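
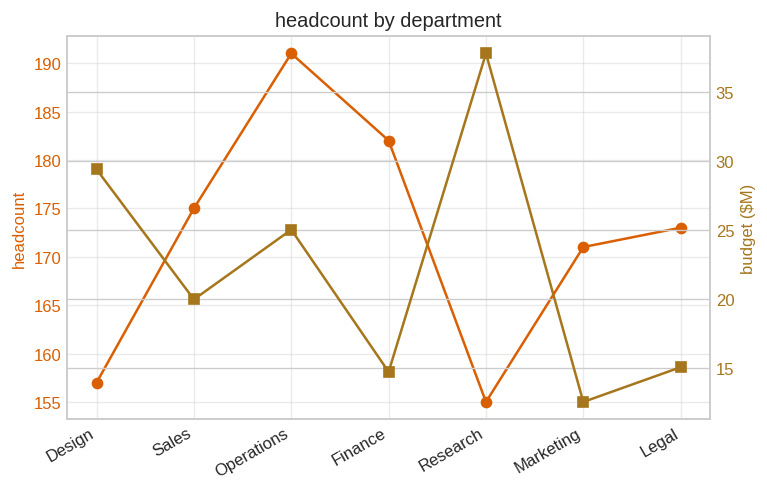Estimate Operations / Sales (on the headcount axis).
≈ 1.09×

Operations ≈ 190, Sales ≈ 175; 190/175 ≈ 1.09.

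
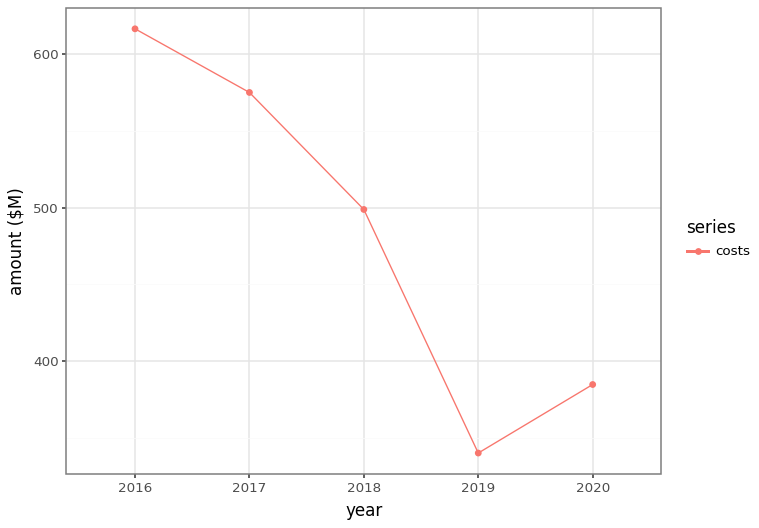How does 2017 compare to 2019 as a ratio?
≈ 1.64×

2017 ≈ 575, 2019 ≈ 350; 575/350 ≈ 1.64.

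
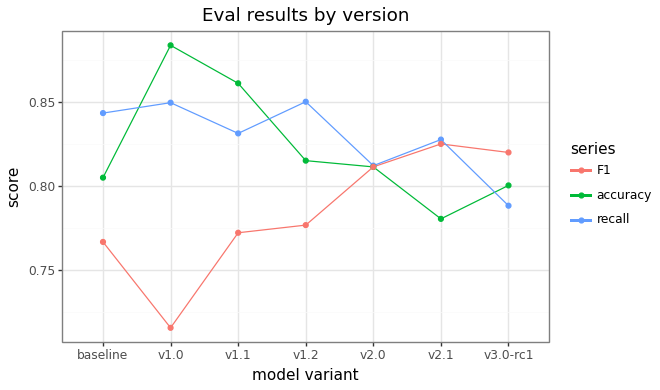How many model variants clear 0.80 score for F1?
Above 0.80: v2.0, v2.1, v3.0-rc1.

3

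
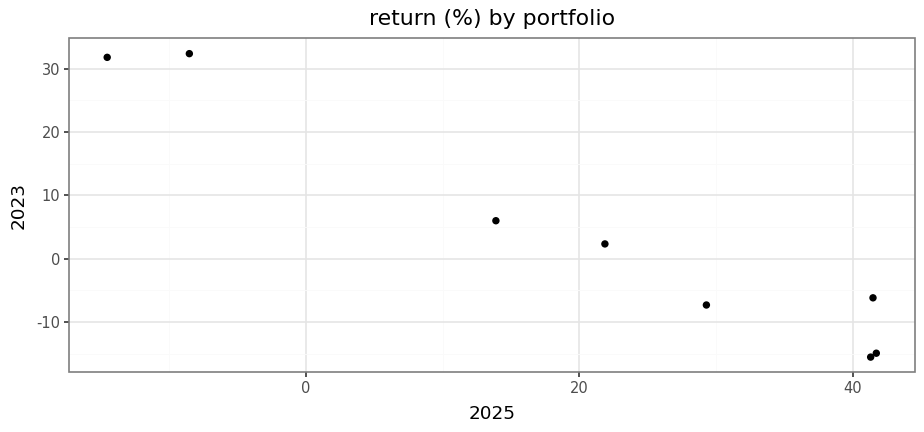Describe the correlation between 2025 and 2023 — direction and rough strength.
negative, strong

Points are negatively correlated; strong (|r| ≈ 1.0).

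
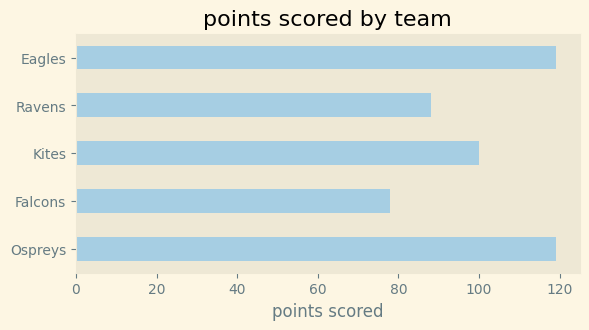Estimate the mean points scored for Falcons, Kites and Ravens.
≈ 90

(80 + 100 + 90) / 3 ≈ 90.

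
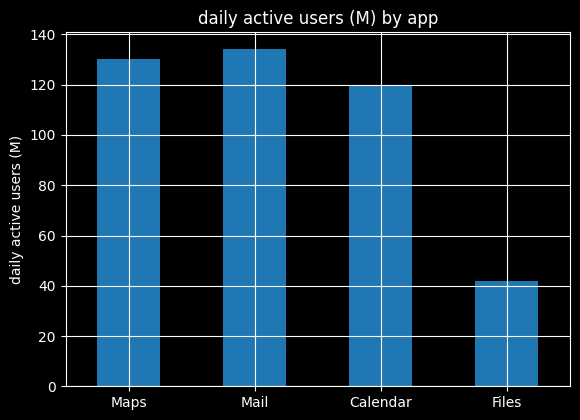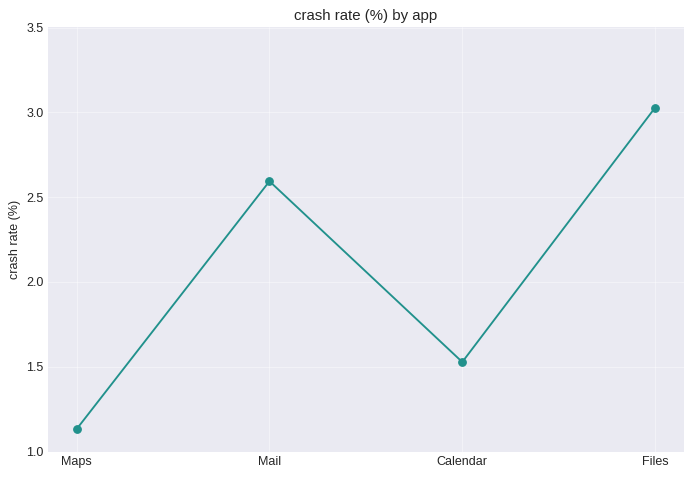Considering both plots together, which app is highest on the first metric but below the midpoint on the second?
Maps

Chart 2 median crash rate (%) ≈ 2; below-median apps: Maps, Calendar. Among those, Maps has the highest daily active users (M) (≈ 140).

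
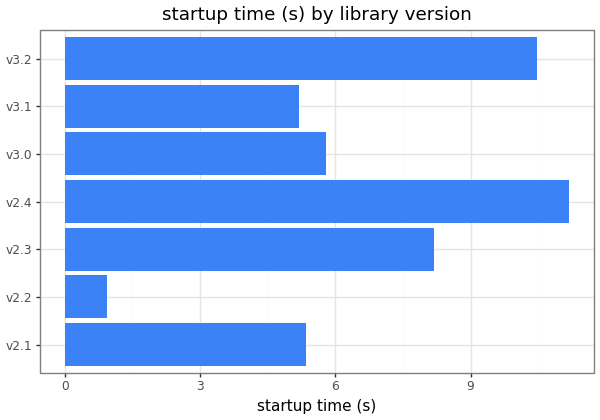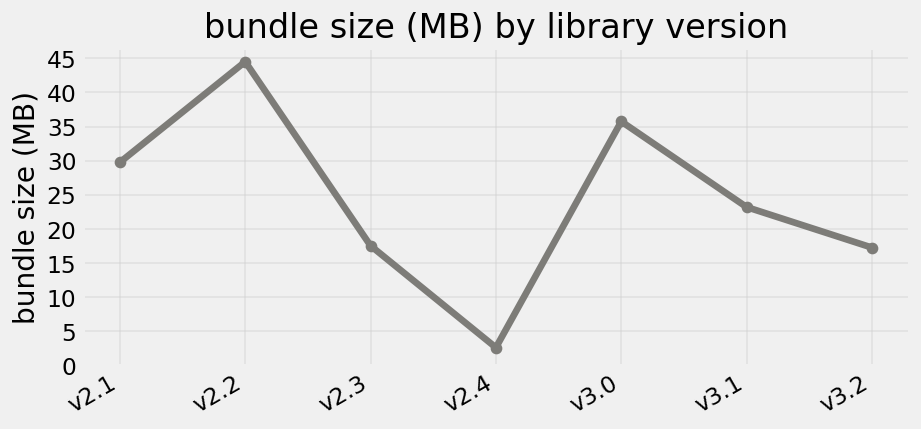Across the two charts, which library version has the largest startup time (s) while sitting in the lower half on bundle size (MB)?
Chart 2 median bundle size (MB) ≈ 25; below-median library versions: v2.3, v2.4, v3.2. Among those, v2.4 has the highest startup time (s) (≈ 12).

v2.4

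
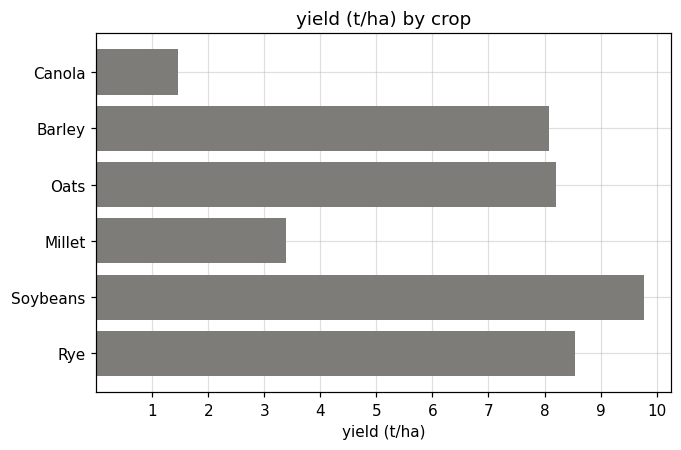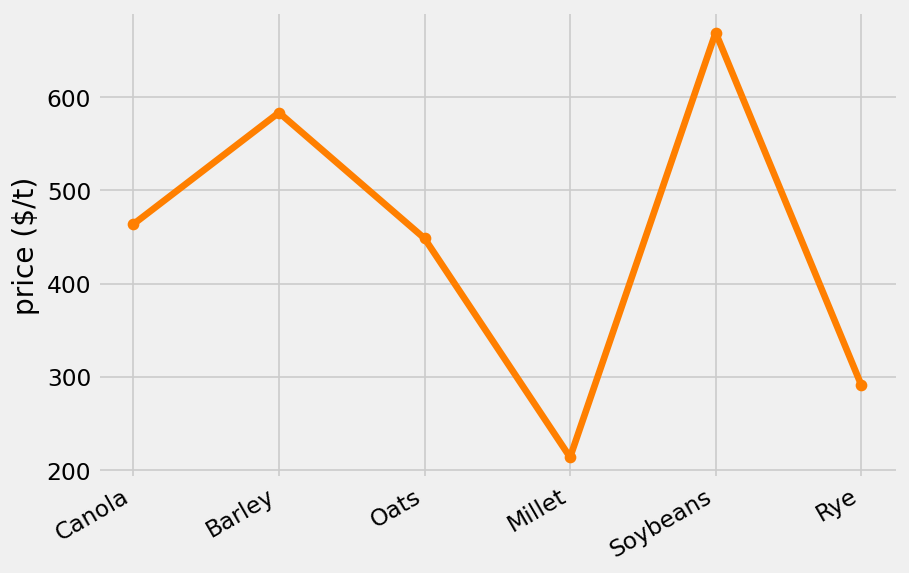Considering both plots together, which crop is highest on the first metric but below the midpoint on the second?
Rye

Chart 2 median price ($/t) ≈ 500; below-median crops: Oats, Millet, Rye. Among those, Rye has the highest yield (t/ha) (≈ 9).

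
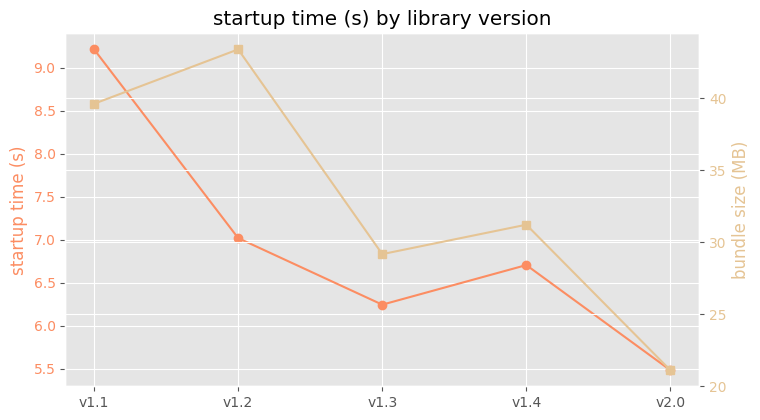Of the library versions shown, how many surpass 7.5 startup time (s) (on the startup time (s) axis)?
1

Above 7.5: v1.1.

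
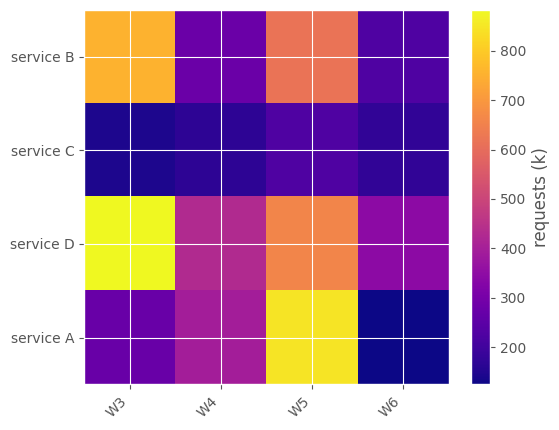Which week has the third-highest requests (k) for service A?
Top 4 for service A: W5 ≈ 800, W4 ≈ 400, W3 ≈ 300, W6 ≈ 100.

W3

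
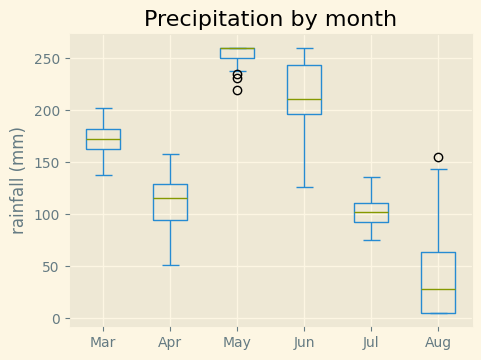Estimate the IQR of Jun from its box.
Q3 ≈ 240, Q1 ≈ 200; IQR ≈ 40.

≈ 40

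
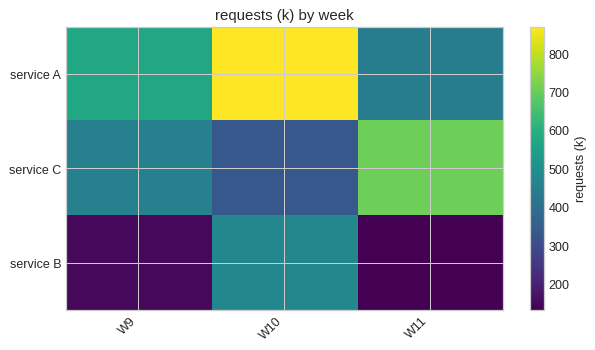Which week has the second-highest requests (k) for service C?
Top 3 for service C: W11 ≈ 700, W9 ≈ 500, W10 ≈ 300.

W9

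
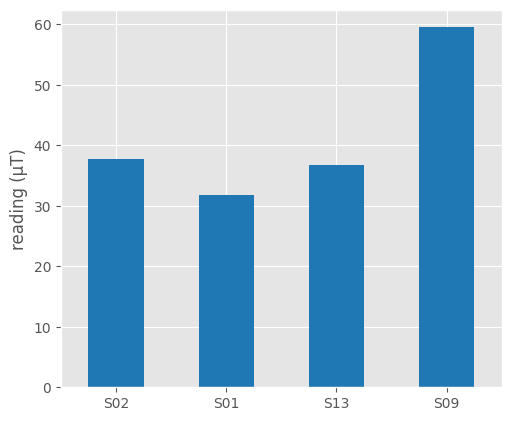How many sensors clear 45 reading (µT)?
Above 45: S09.

1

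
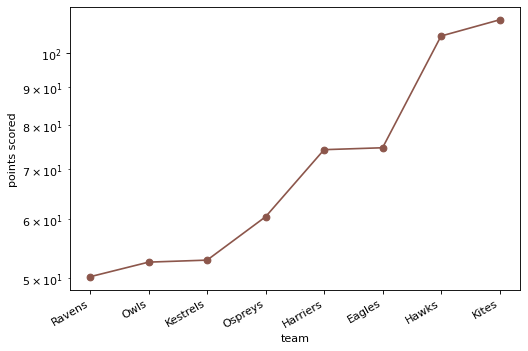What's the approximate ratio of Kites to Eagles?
Kites ≈ 110, Eagles ≈ 70; 110/70 ≈ 1.57.

≈ 1.57×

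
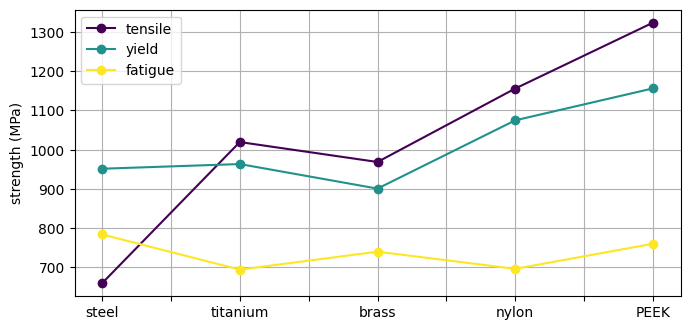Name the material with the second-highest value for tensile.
Top 3 for tensile: PEEK ≈ 1300, nylon ≈ 1200, titanium ≈ 1000.

nylon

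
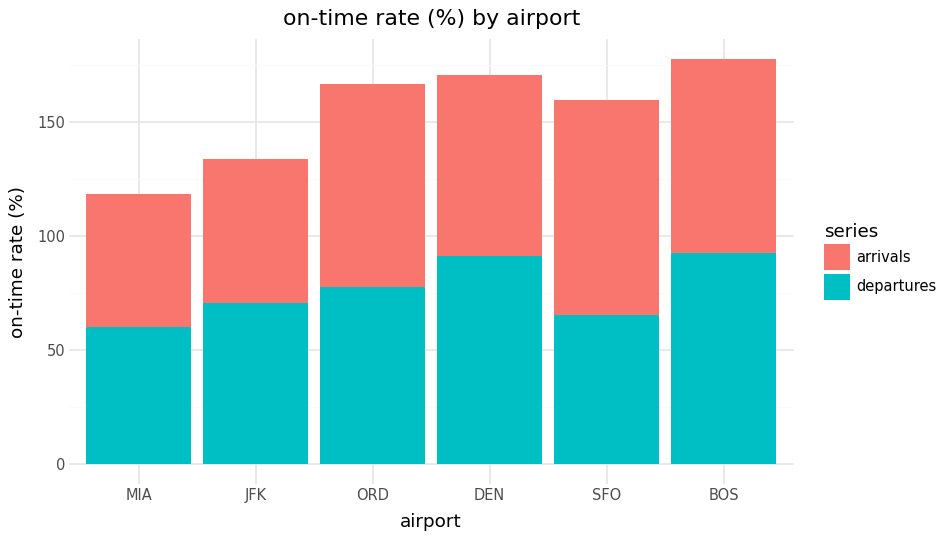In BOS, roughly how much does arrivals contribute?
arrivals top ≈ 180, bottom ≈ 100; segment ≈ 80.

≈ 80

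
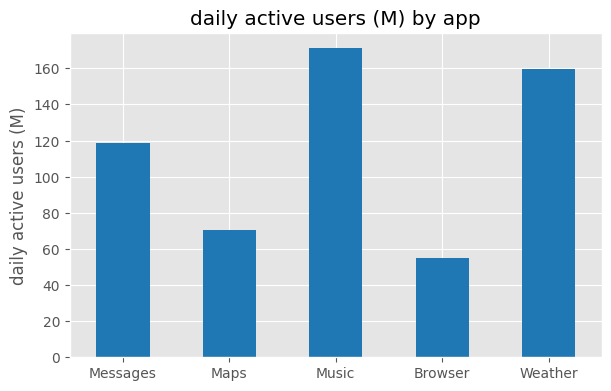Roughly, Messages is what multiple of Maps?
≈ 1.5×

Messages ≈ 120, Maps ≈ 80; 120/80 ≈ 1.5.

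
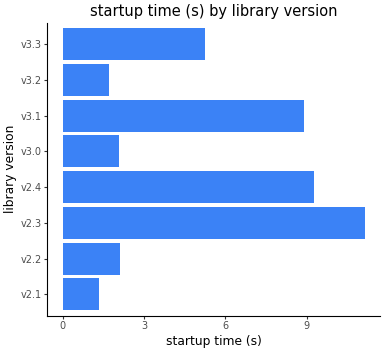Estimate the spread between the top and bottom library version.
Max v2.3 ≈ 11, min v2.1 ≈ 1; range ≈ 10.

≈ 10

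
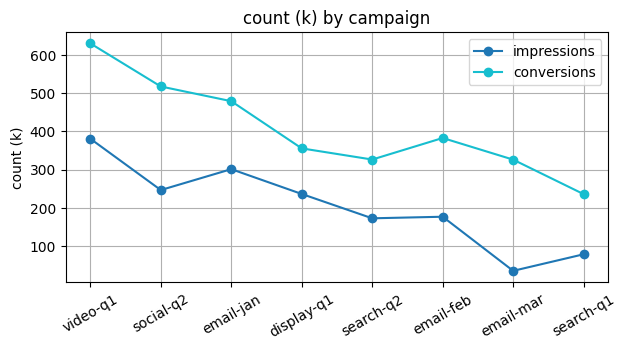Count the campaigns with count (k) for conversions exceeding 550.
1

Above 550: video-q1.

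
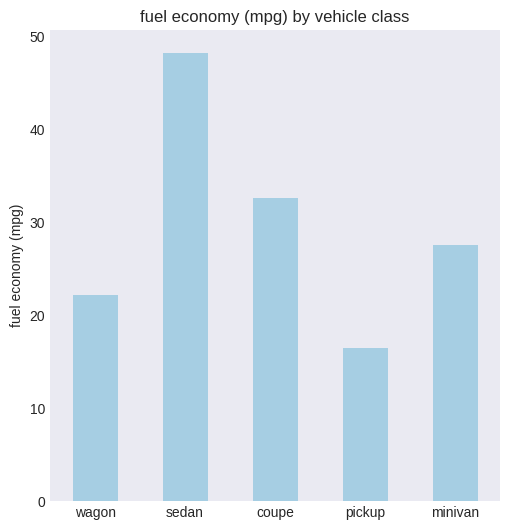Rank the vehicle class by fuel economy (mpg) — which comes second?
coupe

Top 3: sedan ≈ 50, coupe ≈ 35, minivan ≈ 30.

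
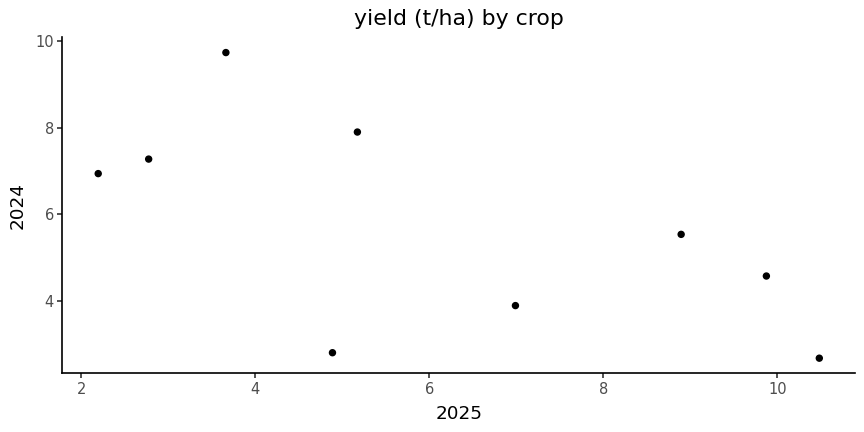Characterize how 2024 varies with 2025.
negative, moderate

Points are negatively correlated; moderate (|r| ≈ 0.6).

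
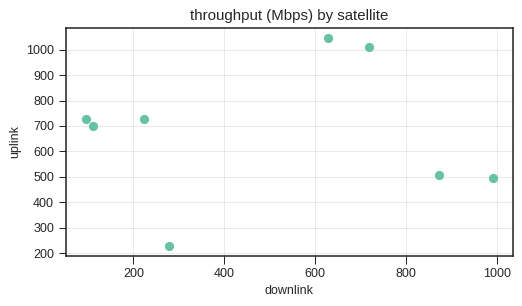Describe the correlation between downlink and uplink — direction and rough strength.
Points are roughly uncorrelated; weak (|r| ≈ 0.0).

no clear correlation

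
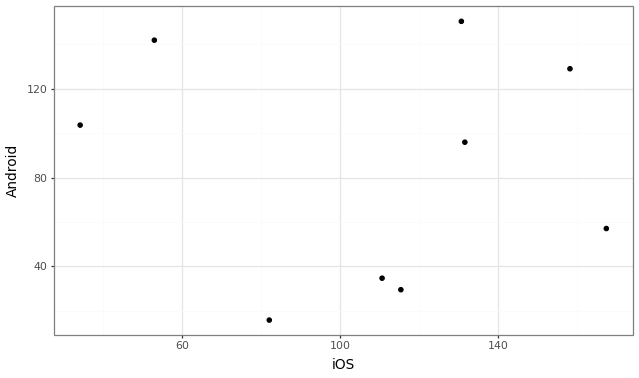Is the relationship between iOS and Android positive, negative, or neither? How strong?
Points are roughly uncorrelated; weak (|r| ≈ 0.1).

no clear correlation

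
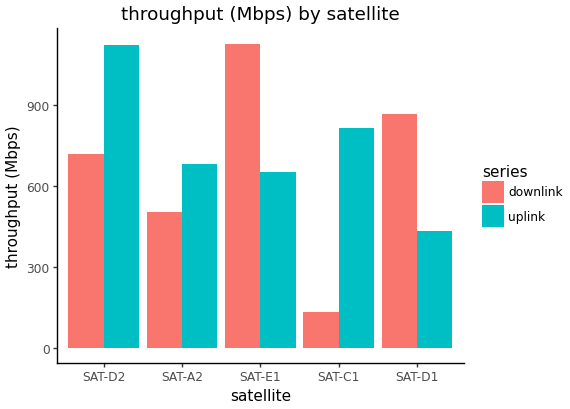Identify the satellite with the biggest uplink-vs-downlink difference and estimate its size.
SAT-C1: uplink ≈ 800, downlink ≈ 100 → gap ≈ 700. Next-largest (SAT-E1) is only ≈ 400.

SAT-C1, ≈ 700 Mbps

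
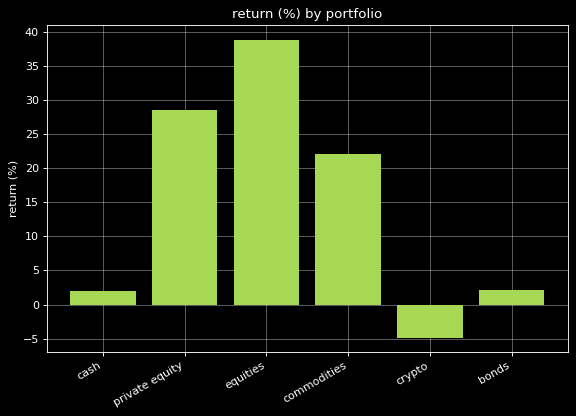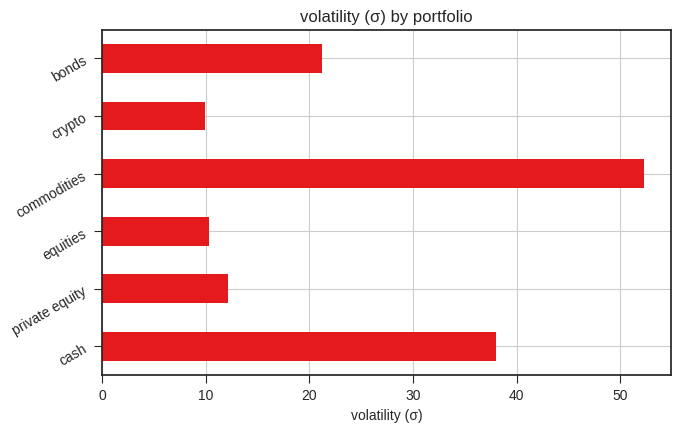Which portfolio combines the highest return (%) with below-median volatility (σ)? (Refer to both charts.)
equities

Chart 2 median volatility (σ) ≈ 15; below-median portfolios: private equity, equities, crypto. Among those, equities has the highest return (%) (≈ 40).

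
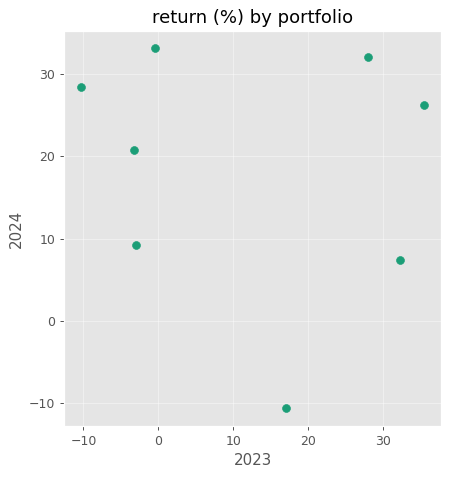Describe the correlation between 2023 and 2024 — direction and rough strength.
no clear correlation

Points are roughly uncorrelated; weak (|r| ≈ 0.1).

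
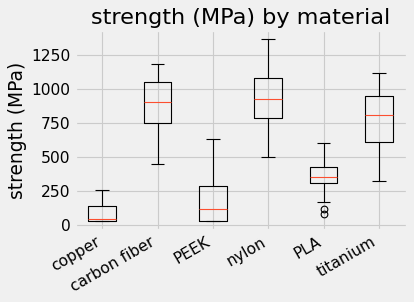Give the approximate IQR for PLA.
≈ 100

Q3 ≈ 400, Q1 ≈ 300; IQR ≈ 100.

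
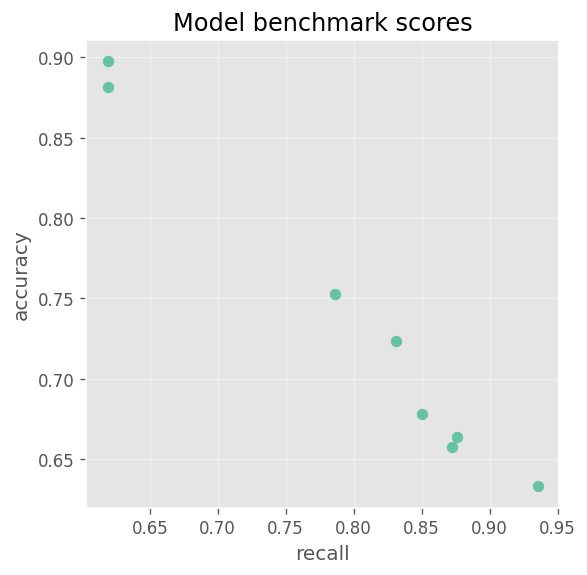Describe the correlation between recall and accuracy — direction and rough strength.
negative, strong

Points are negatively correlated; strong (|r| ≈ 1.0).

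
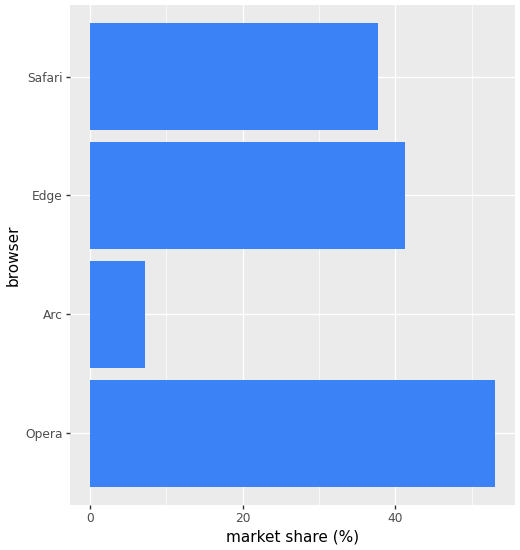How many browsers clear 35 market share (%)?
3

Above 35: Opera, Edge, Safari.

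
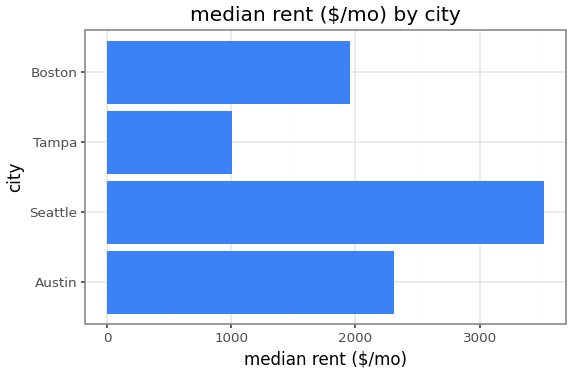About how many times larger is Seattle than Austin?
≈ 1.4×

Seattle ≈ 3500, Austin ≈ 2500; 3500/2500 ≈ 1.4.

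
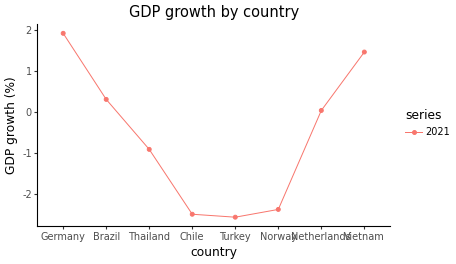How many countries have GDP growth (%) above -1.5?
5

Above -1.5: Germany, Brazil, Thailand, Netherlands, Vietnam.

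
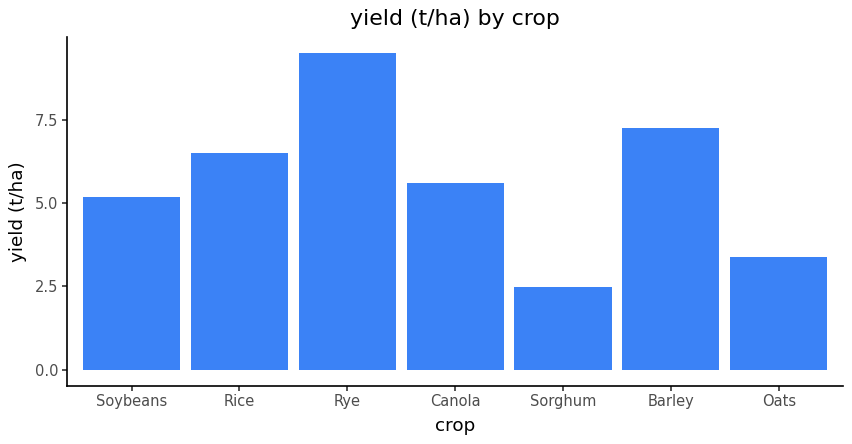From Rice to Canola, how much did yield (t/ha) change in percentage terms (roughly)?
Rice ≈ 7, Canola ≈ 6; (6 − 7) / 7 ≈ -14.3%.

≈ -14.3%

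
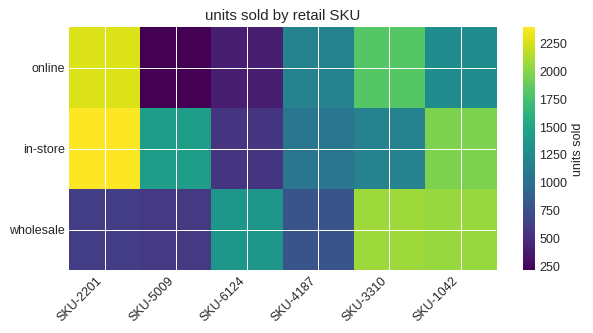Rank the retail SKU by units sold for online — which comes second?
Top 3 for online: SKU-2201 ≈ 2200, SKU-3310 ≈ 1800, SKU-1042 ≈ 1200.

SKU-3310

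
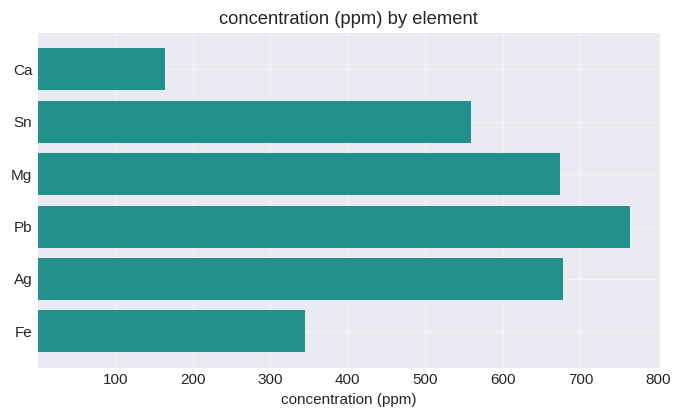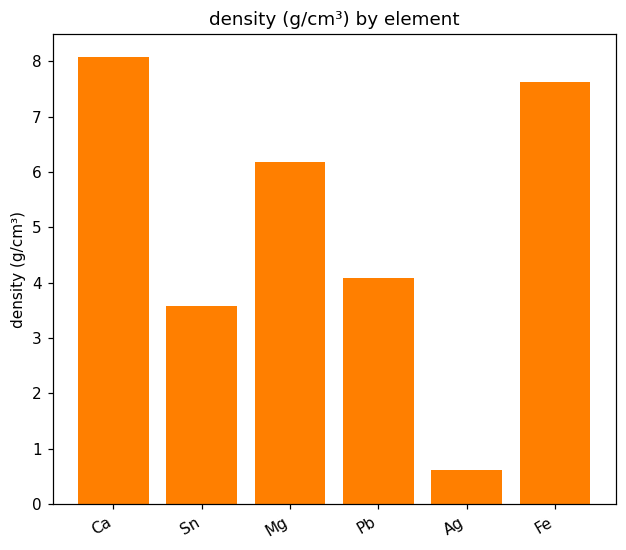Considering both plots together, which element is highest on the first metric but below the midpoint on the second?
Chart 2 median density (g/cm³) ≈ 5; below-median elements: Sn, Pb, Ag. Among those, Pb has the highest concentration (ppm) (≈ 800).

Pb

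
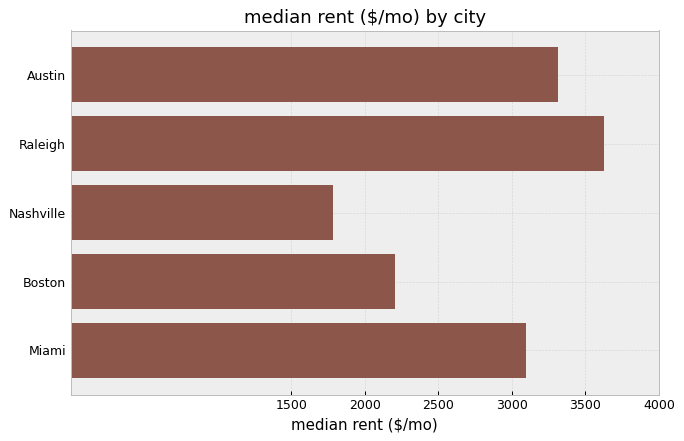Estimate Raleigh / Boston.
≈ 1.75×

Raleigh ≈ 3500, Boston ≈ 2000; 3500/2000 ≈ 1.75.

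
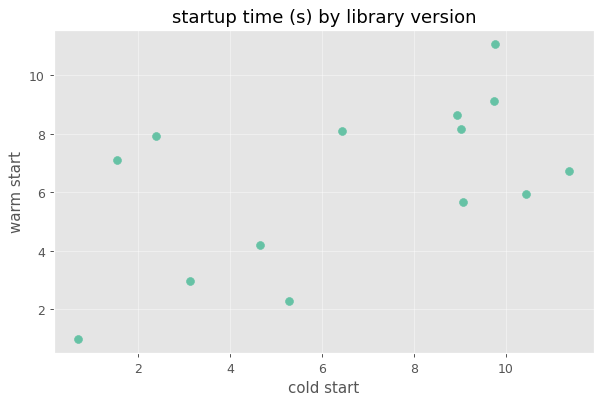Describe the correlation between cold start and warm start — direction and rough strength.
Points are positively correlated; moderate (|r| ≈ 0.6).

positive, moderate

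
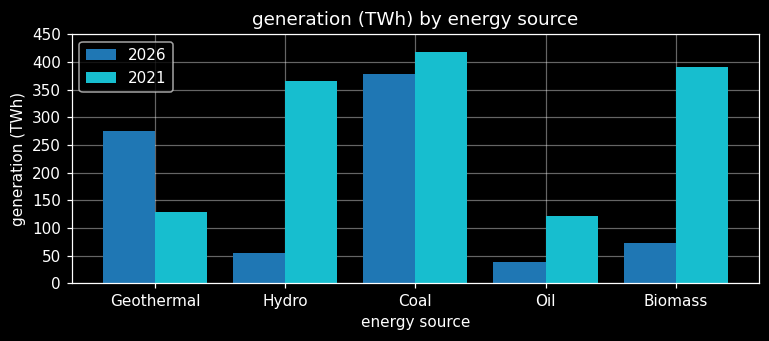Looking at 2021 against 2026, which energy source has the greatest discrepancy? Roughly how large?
Biomass, ≈ 350 TWh

Biomass: 2021 ≈ 400, 2026 ≈ 50 → gap ≈ 350. Next-largest (Hydro) is only ≈ 300.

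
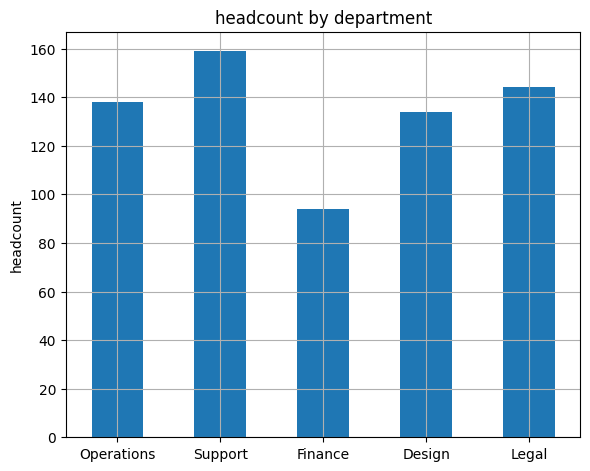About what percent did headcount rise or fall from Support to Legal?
Support ≈ 160, Legal ≈ 140; (140 − 160) / 160 ≈ -12.5%.

≈ -12.5%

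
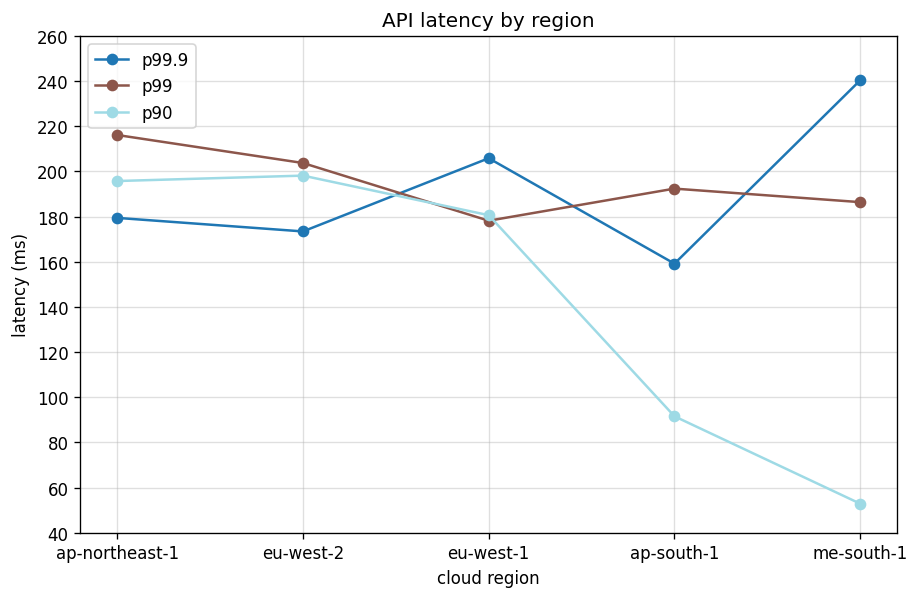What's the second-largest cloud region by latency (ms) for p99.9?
Top 3 for p99.9: me-south-1 ≈ 240, eu-west-1 ≈ 200, ap-northeast-1 ≈ 180.

eu-west-1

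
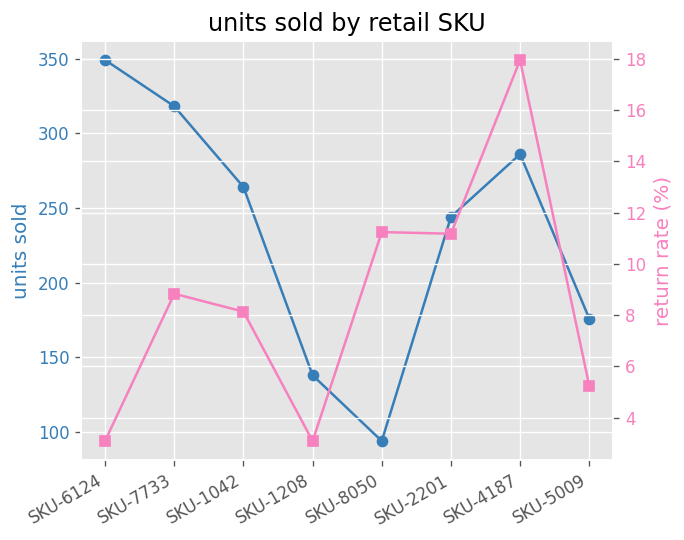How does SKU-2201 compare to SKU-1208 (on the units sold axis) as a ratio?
SKU-2201 ≈ 250, SKU-1208 ≈ 150; 250/150 ≈ 1.67.

≈ 1.67×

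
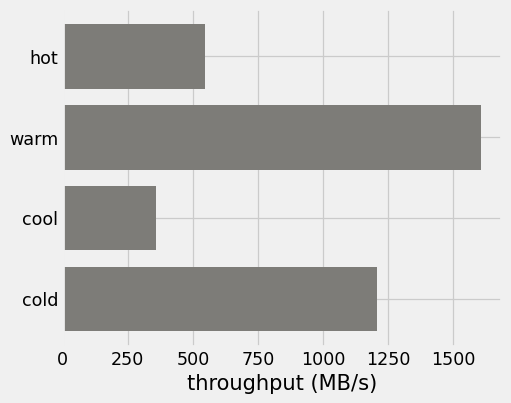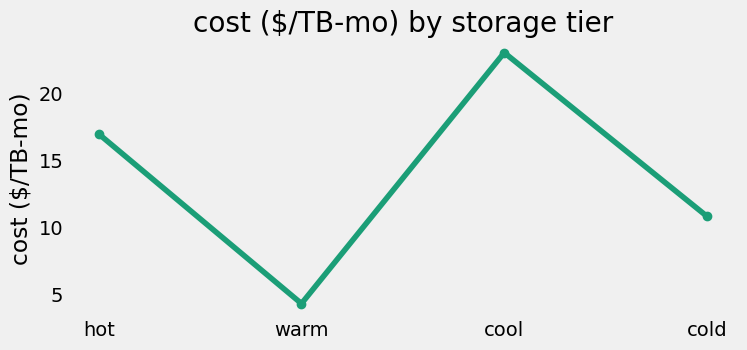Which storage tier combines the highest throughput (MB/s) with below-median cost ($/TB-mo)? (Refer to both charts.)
warm

Chart 2 median cost ($/TB-mo) ≈ 15; below-median storage tiers: warm, cold. Among those, warm has the highest throughput (MB/s) (≈ 1600).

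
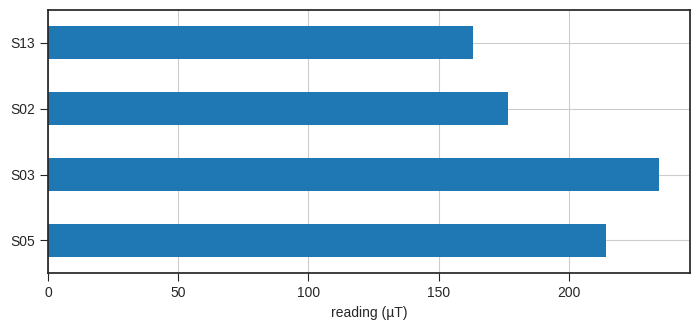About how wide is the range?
Max S03 ≈ 240, min S13 ≈ 160; range ≈ 80.

≈ 80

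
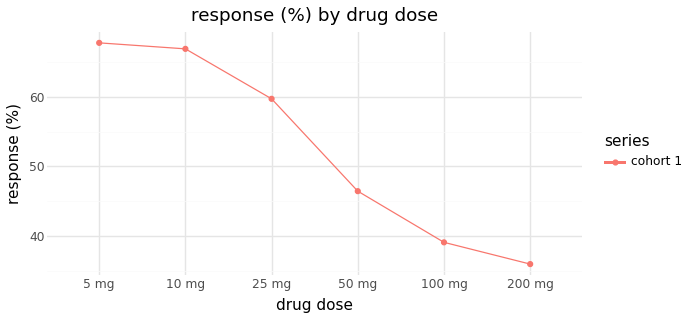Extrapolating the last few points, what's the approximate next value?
≈ 30

Last three: 45, 40, 35 → slope ≈ -5/step → next ≈ 30.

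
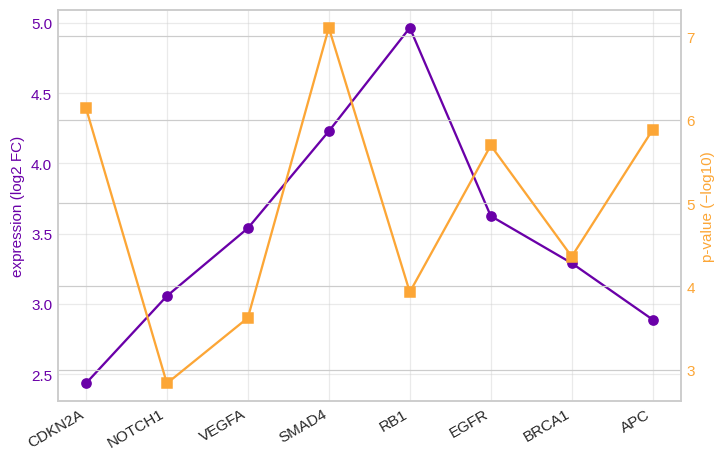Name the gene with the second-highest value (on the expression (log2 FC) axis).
SMAD4

Top 3 (on the expression (log2 FC) axis): RB1 ≈ 5.0, SMAD4 ≈ 4.0, EGFR ≈ 3.5.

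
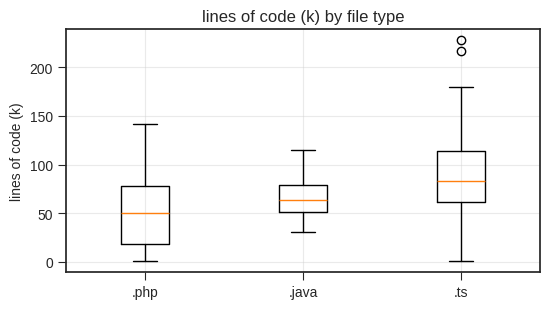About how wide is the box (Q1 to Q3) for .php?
Q3 ≈ 80, Q1 ≈ 20; IQR ≈ 60.

≈ 60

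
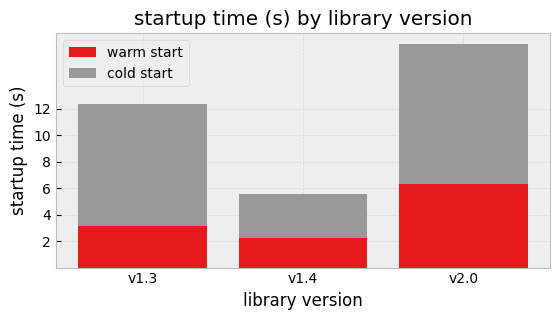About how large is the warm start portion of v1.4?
warm start top ≈ 2, bottom ≈ 0; segment ≈ 2.

≈ 2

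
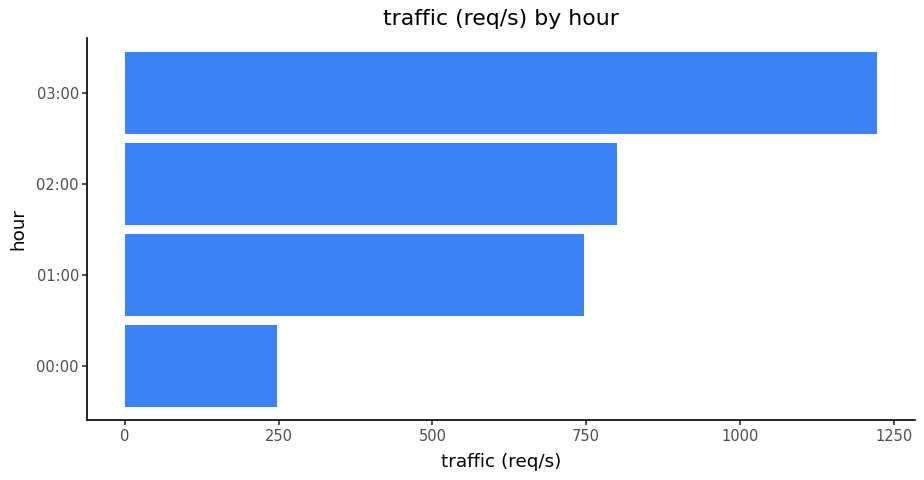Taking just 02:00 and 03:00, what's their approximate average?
≈ 1000

(800 + 1200) / 2 ≈ 1000.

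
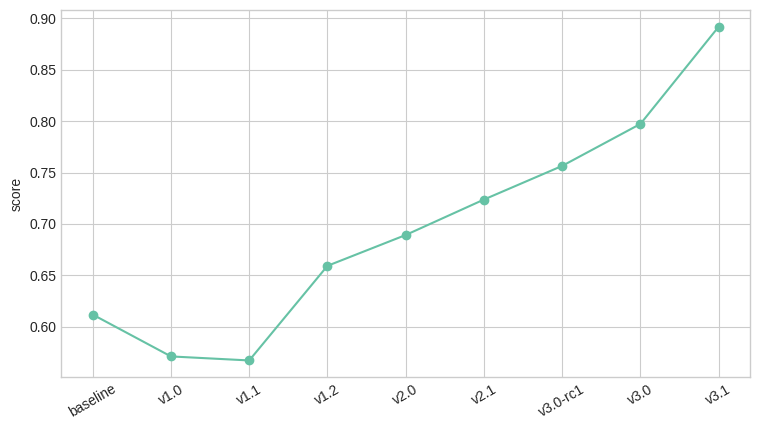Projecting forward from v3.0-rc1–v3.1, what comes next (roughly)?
Last three: 0.75, 0.80, 0.90 → slope ≈ 0.075/step → next ≈ 0.975.

≈ 0.975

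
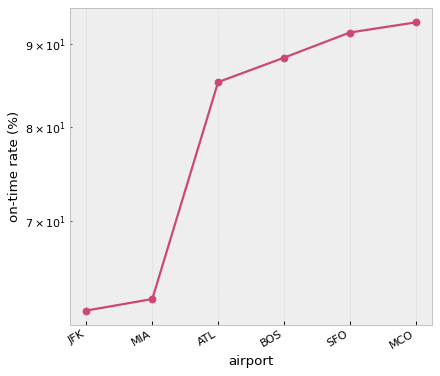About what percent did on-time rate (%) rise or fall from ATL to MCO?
≈ +11.8%

ATL ≈ 85, MCO ≈ 95; (95 − 85) / 85 ≈ +11.8%.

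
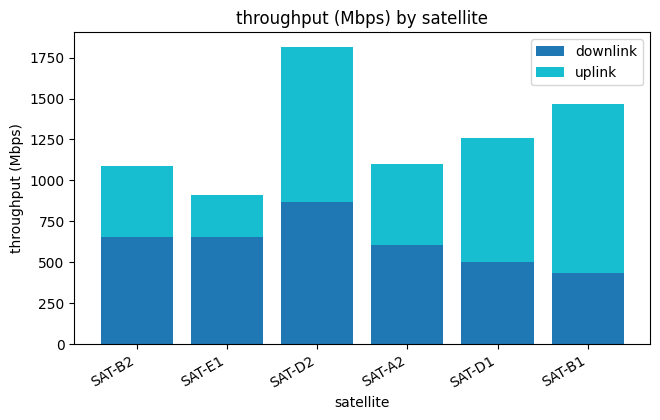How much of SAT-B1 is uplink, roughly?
≈ 1000

uplink top ≈ 1400, bottom ≈ 400; segment ≈ 1000.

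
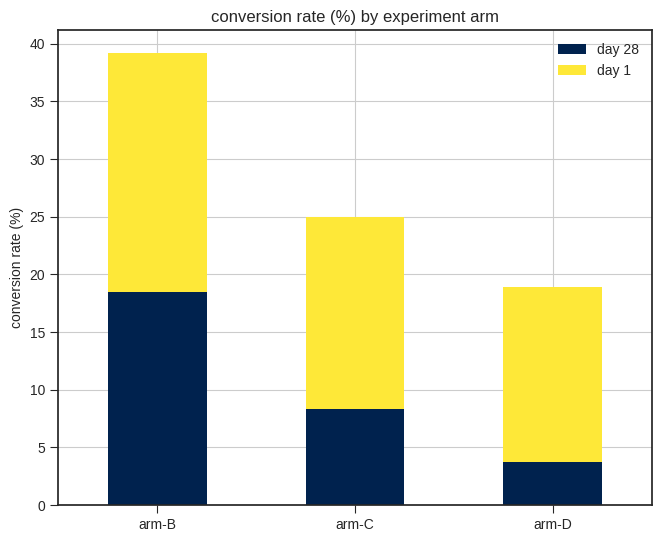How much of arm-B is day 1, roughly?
day 1 top ≈ 40, bottom ≈ 20; segment ≈ 20.

≈ 20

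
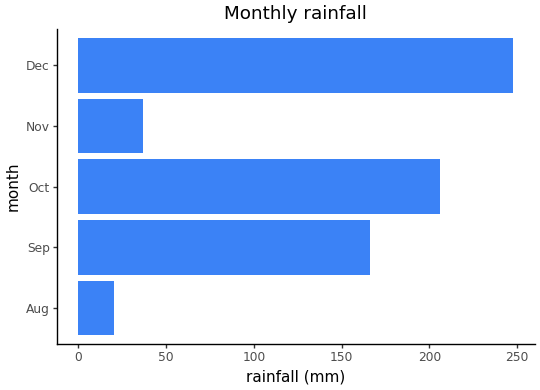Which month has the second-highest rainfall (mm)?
Top 3: Dec ≈ 250, Oct ≈ 200, Sep ≈ 175.

Oct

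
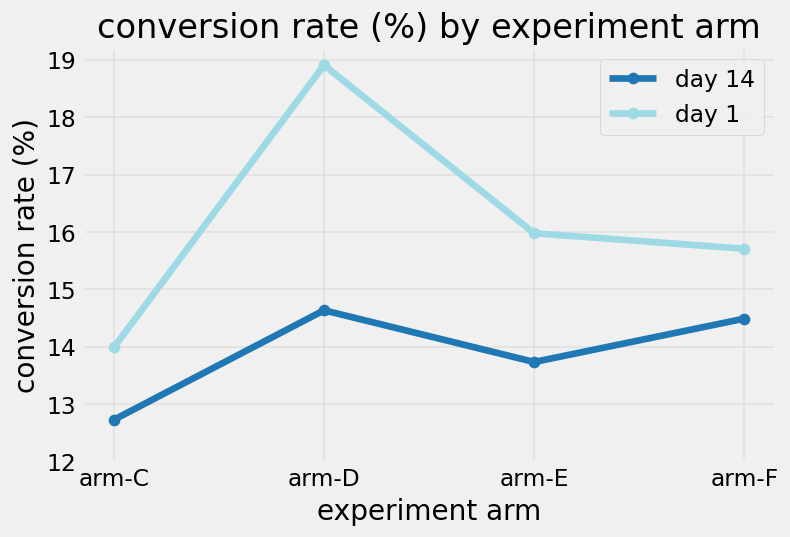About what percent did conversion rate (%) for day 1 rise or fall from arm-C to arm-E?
arm-C ≈ 14, arm-E ≈ 16; (16 − 14) / 14 ≈ +14.3%.

≈ +14.3%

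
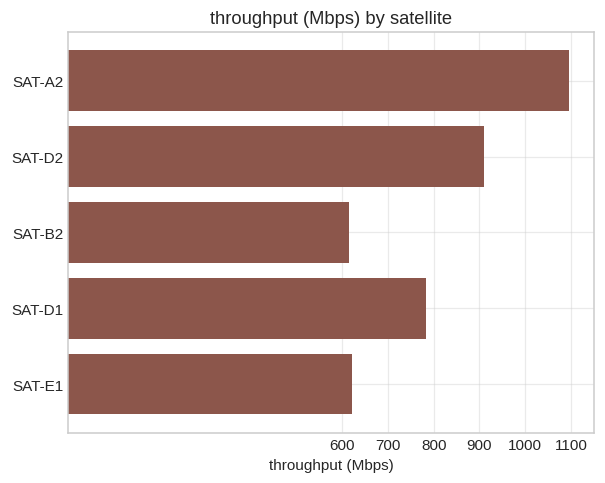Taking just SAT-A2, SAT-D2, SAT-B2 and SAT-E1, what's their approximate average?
(1100 + 900 + 600 + 600) / 4 ≈ 800.

≈ 800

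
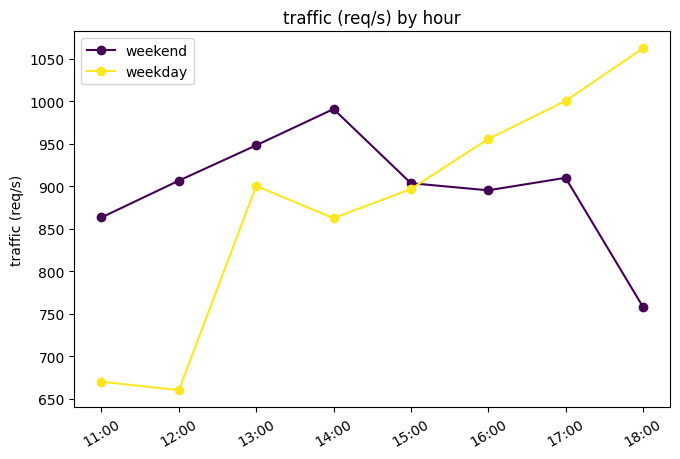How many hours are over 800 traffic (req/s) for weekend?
7

Above 800: 11:00, 12:00, 13:00, 14:00, 15:00, 16:00, 17:00.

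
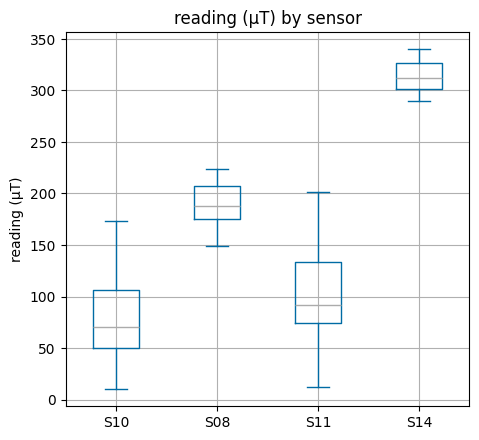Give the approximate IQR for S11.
≈ 60

Q3 ≈ 140, Q1 ≈ 80; IQR ≈ 60.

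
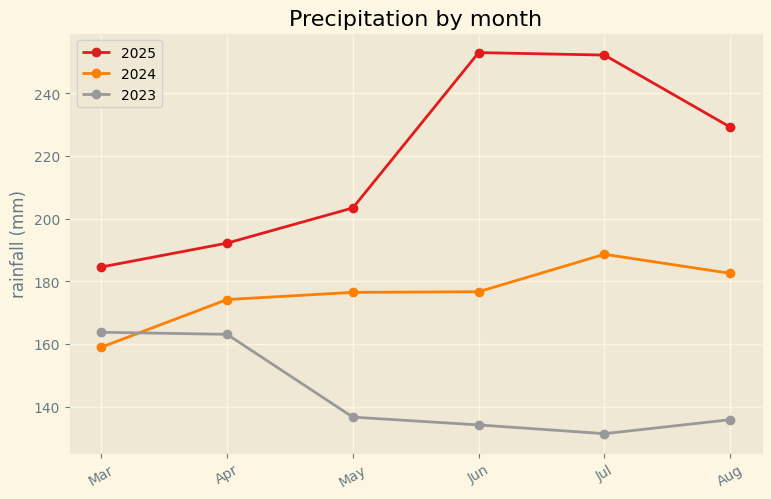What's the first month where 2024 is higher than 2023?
Apr

Mar: 2024 ≈ 160 vs 2023 ≈ 160 (not yet); Apr: 2024 ≈ 180 vs 2023 ≈ 160 (first crossover).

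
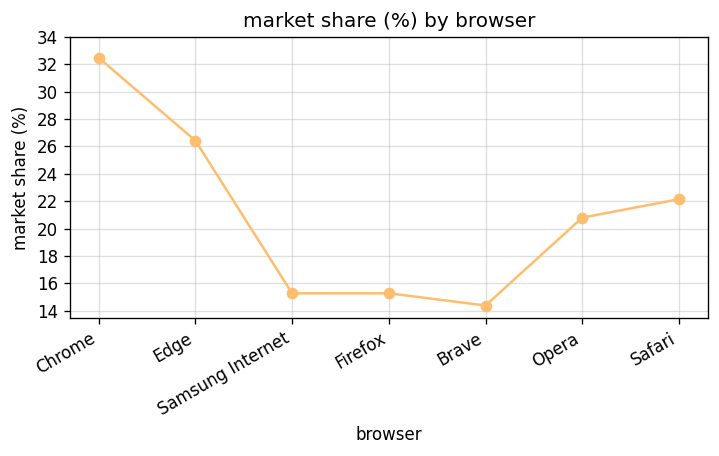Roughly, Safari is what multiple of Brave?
≈ 1.57×

Safari ≈ 22, Brave ≈ 14; 22/14 ≈ 1.57.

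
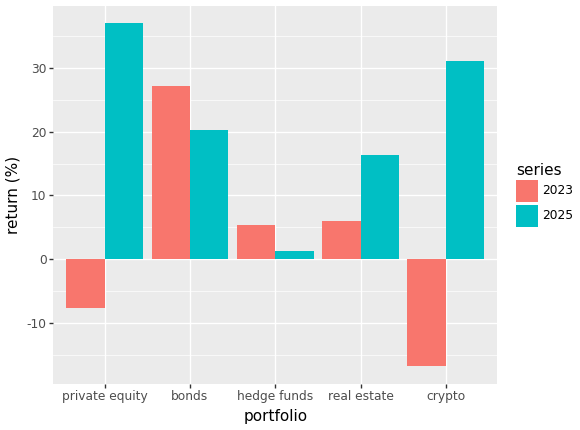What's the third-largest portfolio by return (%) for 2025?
bonds

Top 4 for 2025: private equity ≈ 35, crypto ≈ 30, bonds ≈ 20, real estate ≈ 15.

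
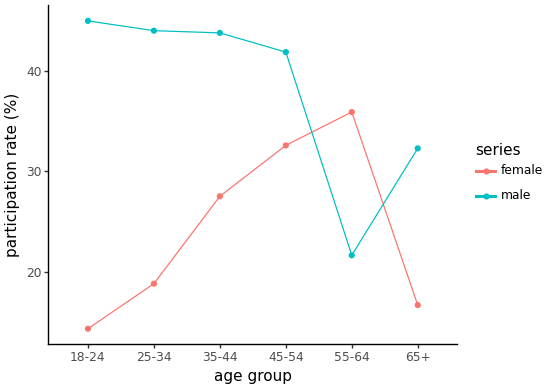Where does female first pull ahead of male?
55-64

45-54: female ≈ 35 vs male ≈ 40 (not yet); 55-64: female ≈ 35 vs male ≈ 20 (first crossover).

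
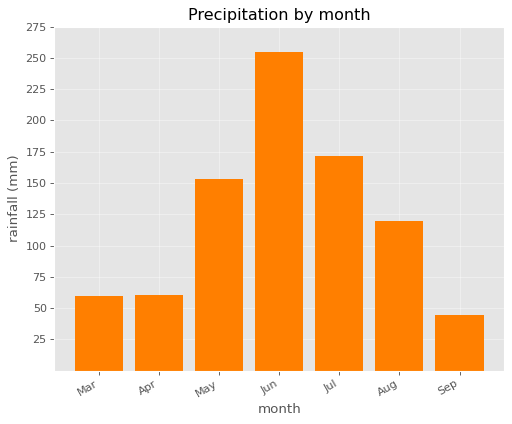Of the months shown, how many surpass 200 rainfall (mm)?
Above 200: Jun.

1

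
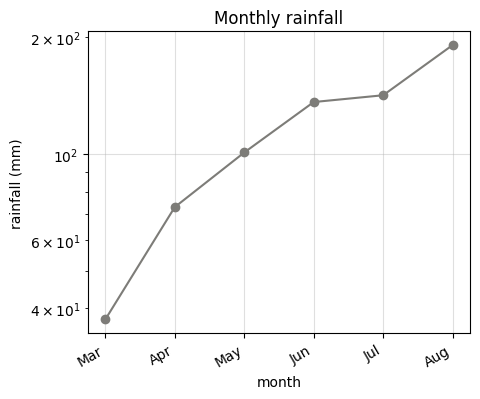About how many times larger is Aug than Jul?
Aug ≈ 200, Jul ≈ 140; 200/140 ≈ 1.43.

≈ 1.43×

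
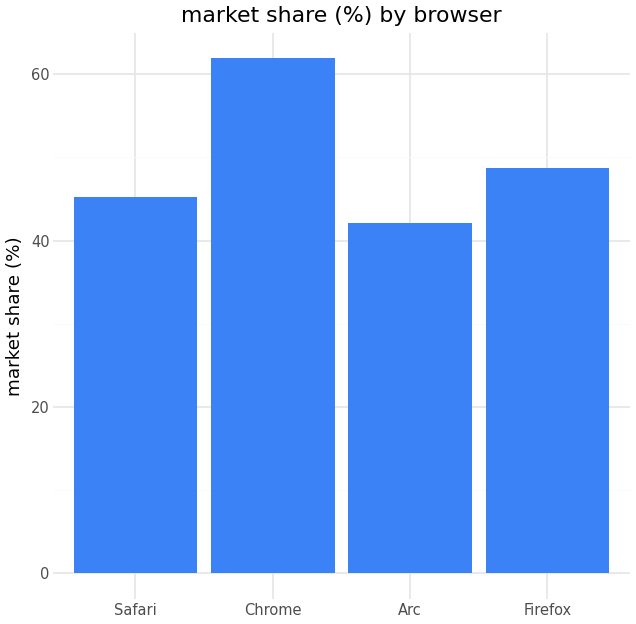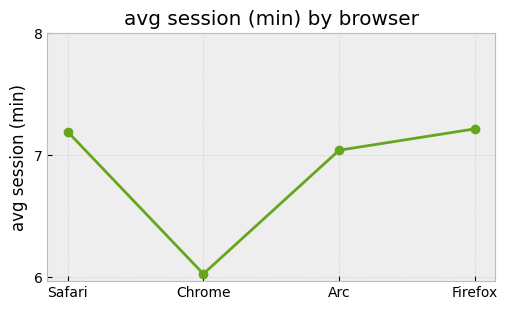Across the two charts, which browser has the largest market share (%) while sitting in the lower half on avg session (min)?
Chrome

Chart 2 median avg session (min) ≈ 7; below-median browsers: Chrome, Arc. Among those, Chrome has the highest market share (%) (≈ 60).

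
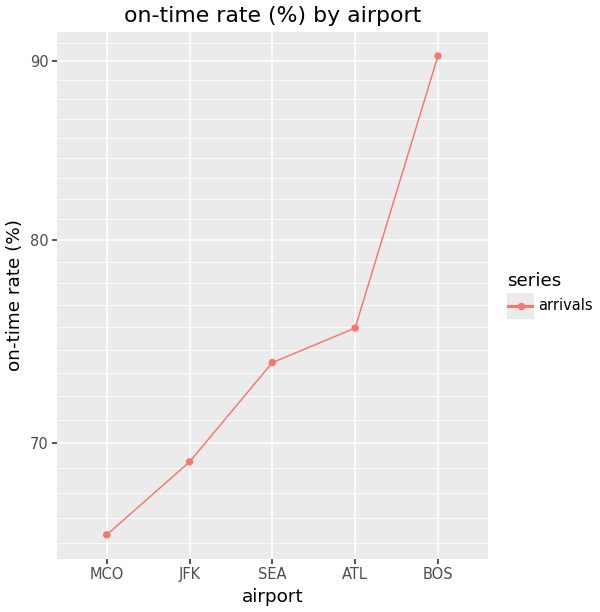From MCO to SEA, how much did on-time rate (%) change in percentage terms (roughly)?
MCO ≈ 65, SEA ≈ 75; (75 − 65) / 65 ≈ +15.4%.

≈ +15.4%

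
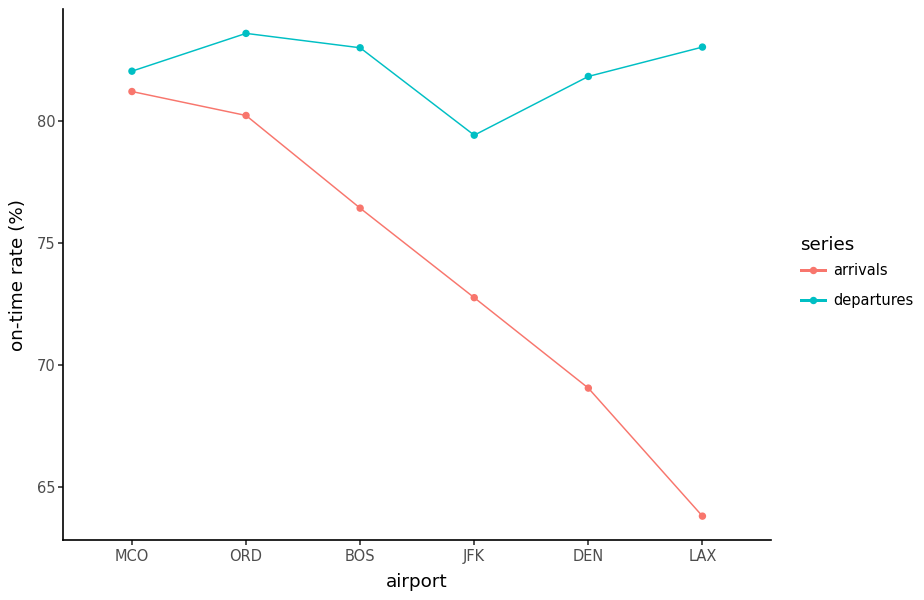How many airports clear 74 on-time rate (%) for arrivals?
3

Above 74: MCO, ORD, BOS.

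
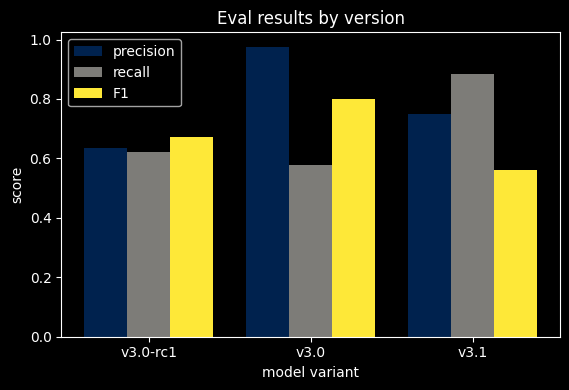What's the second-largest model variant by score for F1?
v3.0-rc1

Top 3 for F1: v3.0 ≈ 0.8, v3.0-rc1 ≈ 0.7, v3.1 ≈ 0.6.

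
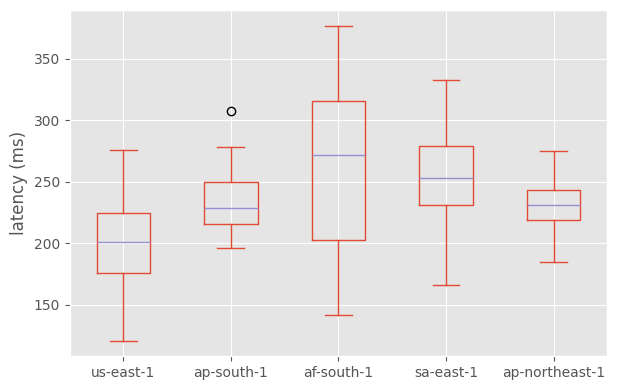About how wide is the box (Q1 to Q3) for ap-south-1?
Q3 ≈ 250, Q1 ≈ 215; IQR ≈ 35.

≈ 35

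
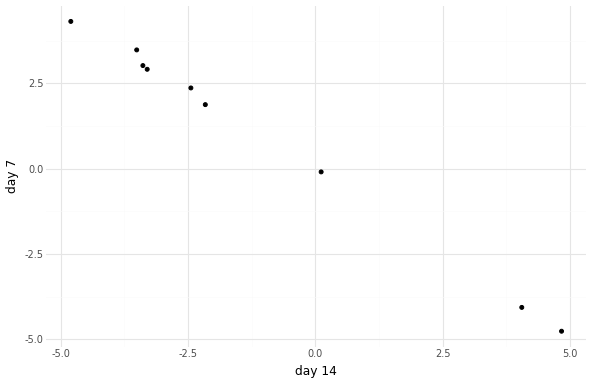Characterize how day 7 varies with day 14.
negative, strong

Points are negatively correlated; strong (|r| ≈ 1.0).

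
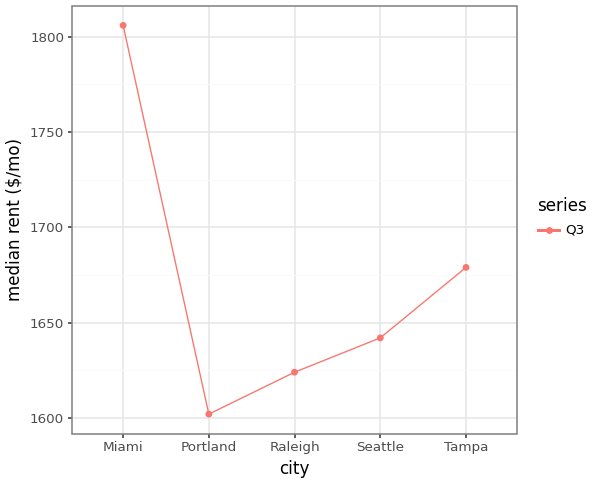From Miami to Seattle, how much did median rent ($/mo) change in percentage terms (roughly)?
≈ -8.9%

Miami ≈ 1800, Seattle ≈ 1640; (1640 − 1800) / 1800 ≈ -8.9%.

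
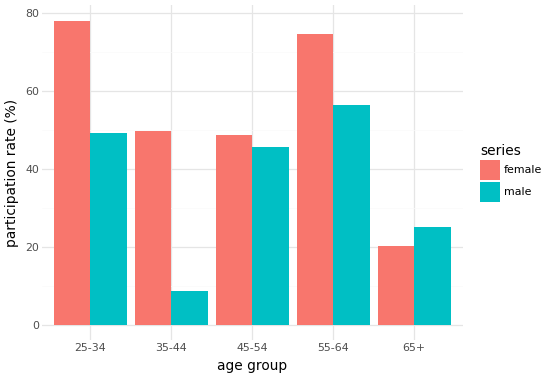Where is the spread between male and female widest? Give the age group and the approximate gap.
35-44: male ≈ 10, female ≈ 50 → gap ≈ 40. Next-largest (25-34) is only ≈ 30.

35-44, ≈ 40 %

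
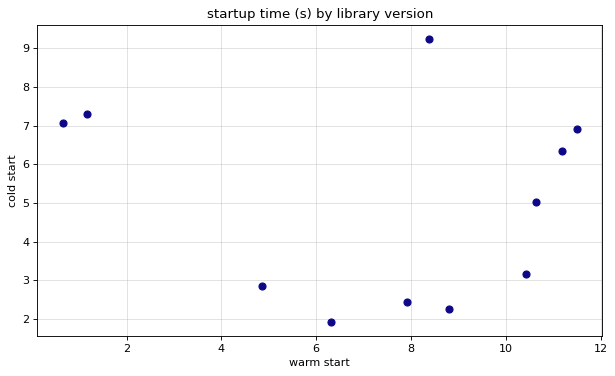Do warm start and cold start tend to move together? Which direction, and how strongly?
Points are roughly uncorrelated; weak (|r| ≈ 0.1).

no clear correlation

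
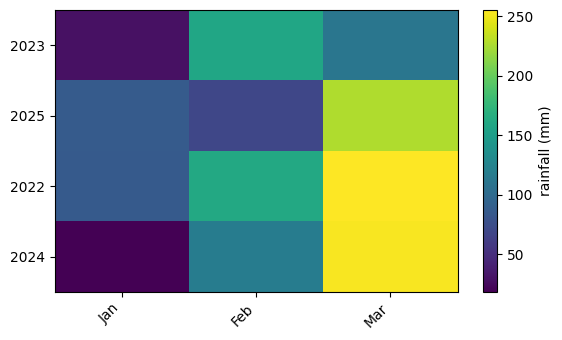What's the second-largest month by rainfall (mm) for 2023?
Mar

Top 3 for 2023: Feb ≈ 160, Mar ≈ 120, Jan ≈ 20.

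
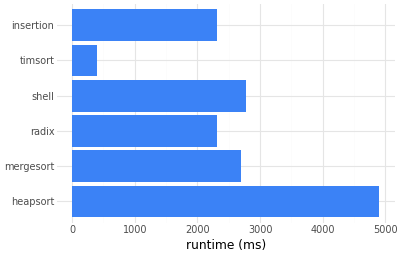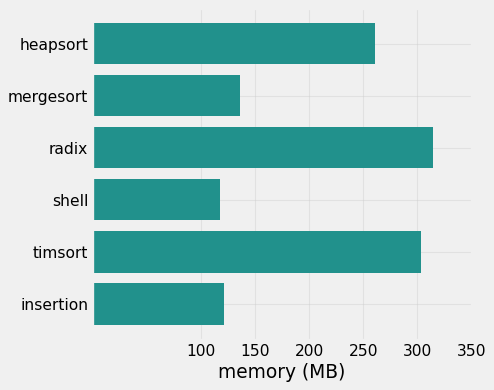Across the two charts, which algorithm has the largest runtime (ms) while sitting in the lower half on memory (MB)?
Chart 2 median memory (MB) ≈ 200; below-median algorithms: mergesort, shell, insertion. Among those, shell has the highest runtime (ms) (≈ 3000).

shell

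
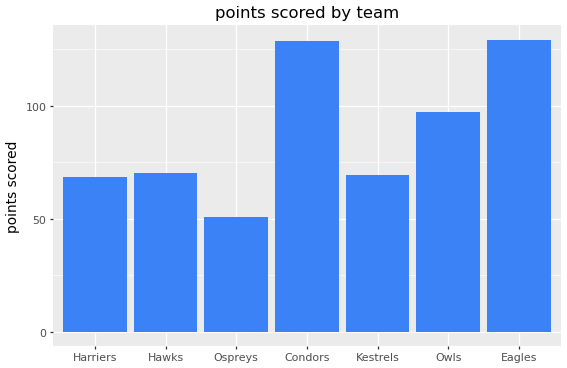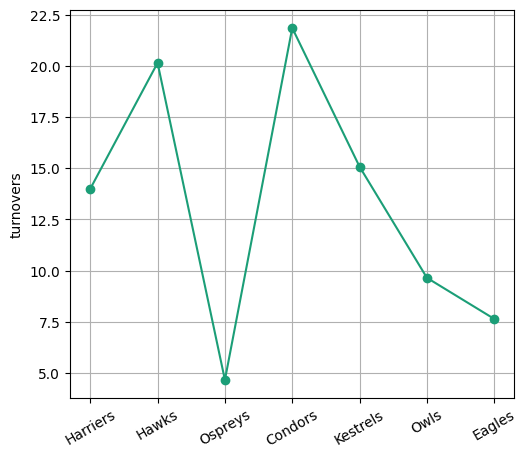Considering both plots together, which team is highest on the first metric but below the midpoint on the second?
Chart 2 median turnovers ≈ 15; below-median teams: Ospreys, Owls, Eagles. Among those, Eagles has the highest points scored (≈ 120).

Eagles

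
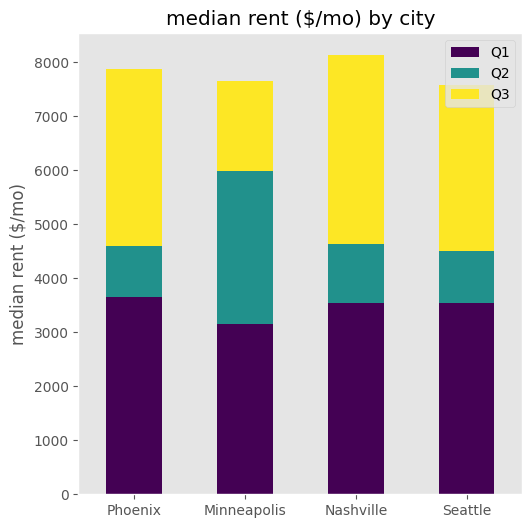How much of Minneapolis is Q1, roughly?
≈ 3000

Q1 top ≈ 3000, bottom ≈ 0; segment ≈ 3000.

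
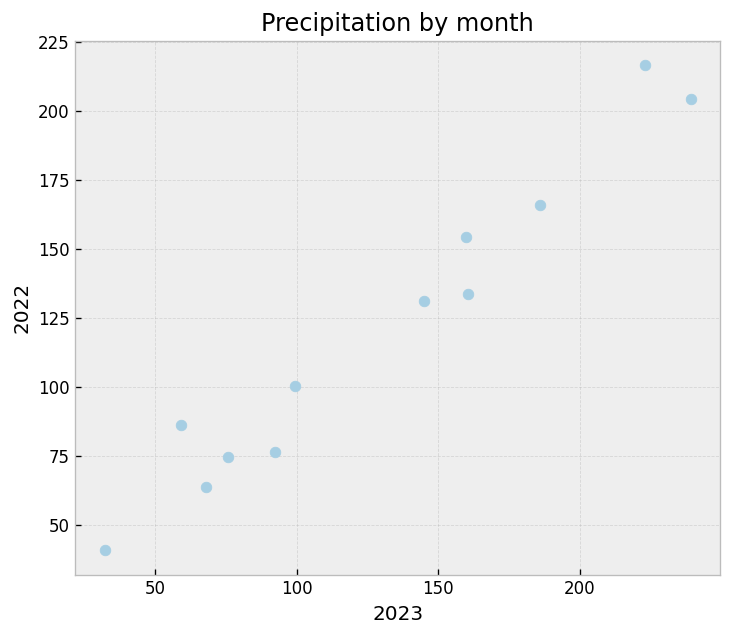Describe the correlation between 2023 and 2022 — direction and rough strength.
Points are positively correlated; strong (|r| ≈ 1.0).

positive, strong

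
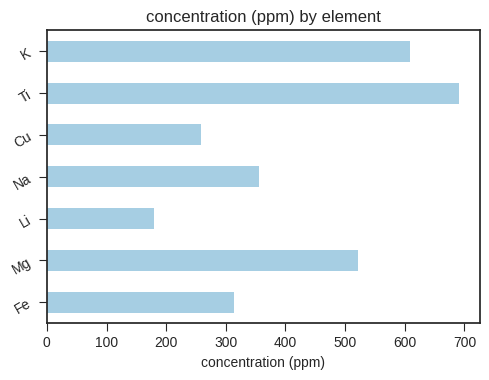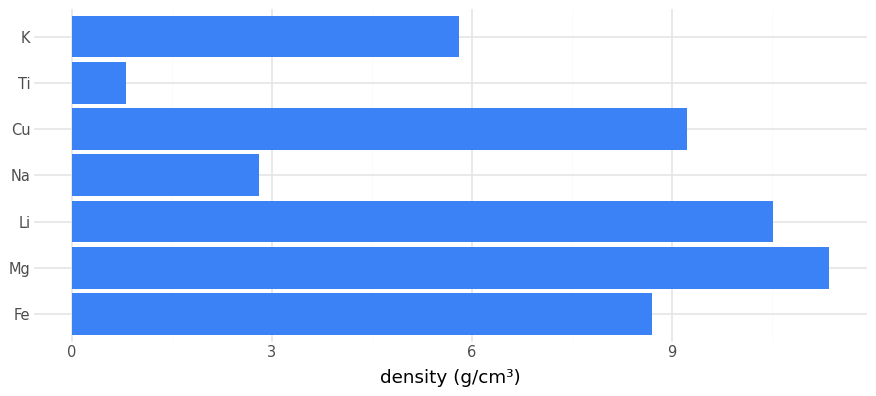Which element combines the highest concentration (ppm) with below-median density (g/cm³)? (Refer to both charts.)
Chart 2 median density (g/cm³) ≈ 8; below-median elements: Na, Ti, K. Among those, Ti has the highest concentration (ppm) (≈ 700).

Ti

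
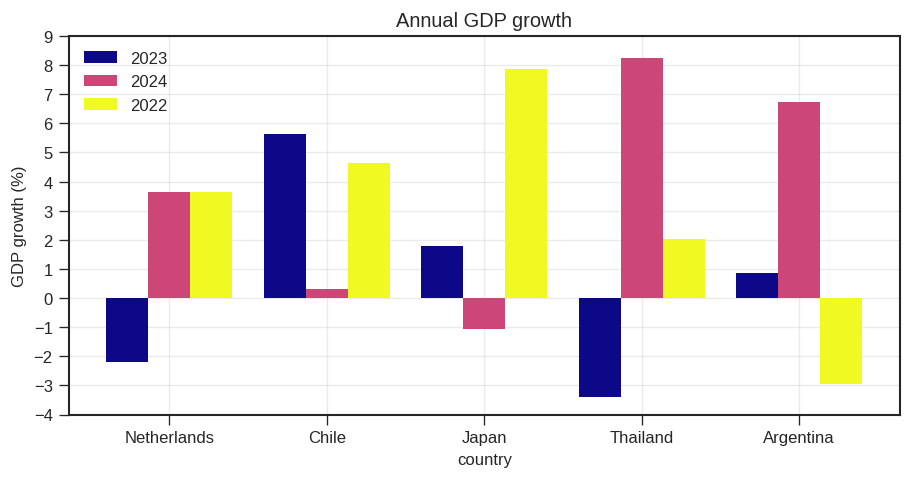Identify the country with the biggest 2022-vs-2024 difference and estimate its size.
Argentina: 2022 ≈ -3, 2024 ≈ 7 → gap ≈ 10. Next-largest (Japan) is only ≈ 9.

Argentina, ≈ 10 %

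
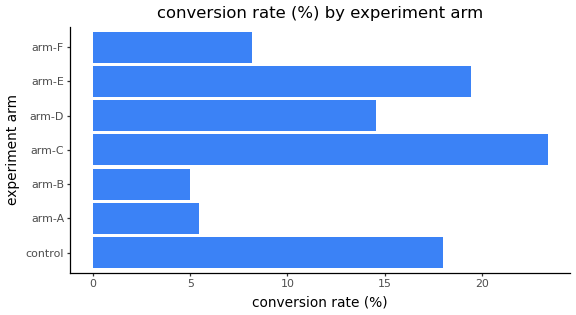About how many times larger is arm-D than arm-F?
arm-D ≈ 14, arm-F ≈ 8; 14/8 ≈ 1.75.

≈ 1.75×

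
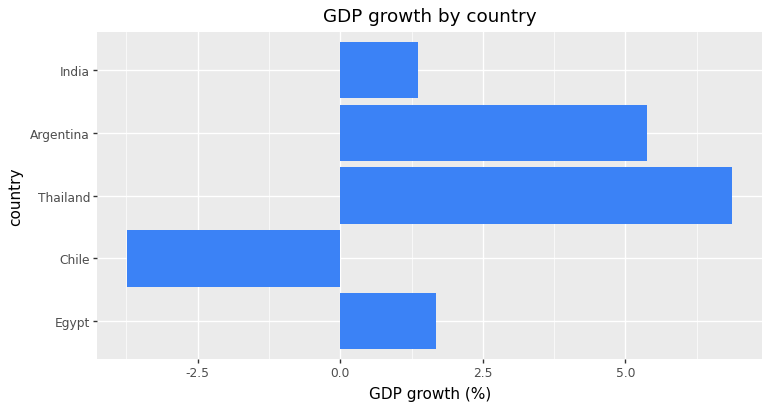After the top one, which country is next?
Argentina

Top 3: Thailand ≈ 7, Argentina ≈ 5, Egypt ≈ 2.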